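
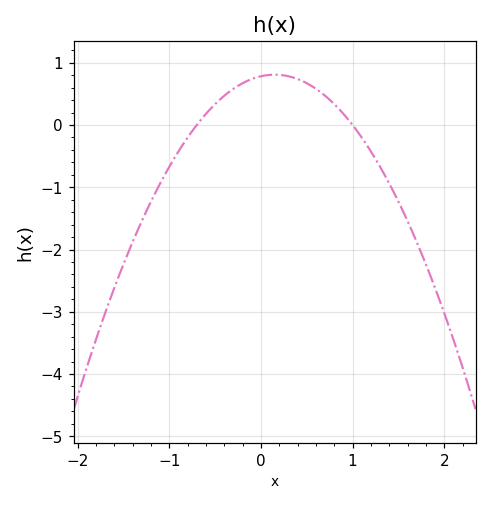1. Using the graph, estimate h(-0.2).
0.672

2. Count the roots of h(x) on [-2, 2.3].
2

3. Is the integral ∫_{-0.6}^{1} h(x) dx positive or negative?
positive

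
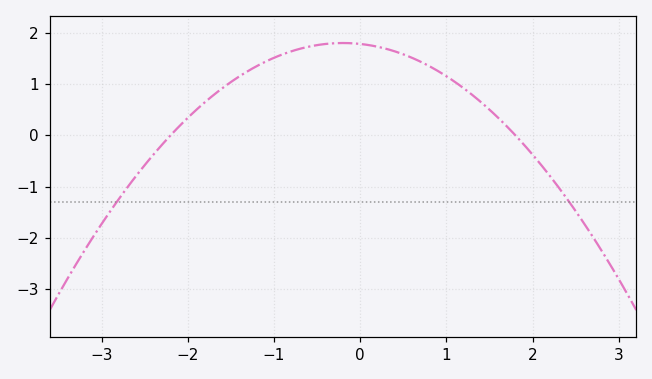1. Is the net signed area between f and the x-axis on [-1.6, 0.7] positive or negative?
positive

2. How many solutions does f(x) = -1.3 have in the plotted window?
2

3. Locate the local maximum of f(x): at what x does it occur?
-0.2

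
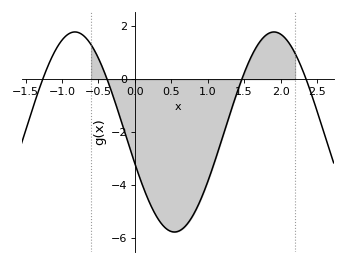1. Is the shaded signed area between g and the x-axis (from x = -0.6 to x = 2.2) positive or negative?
negative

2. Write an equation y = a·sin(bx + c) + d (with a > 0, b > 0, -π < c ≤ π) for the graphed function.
y = 3.78sin(2.3x - 2.8) - 1.99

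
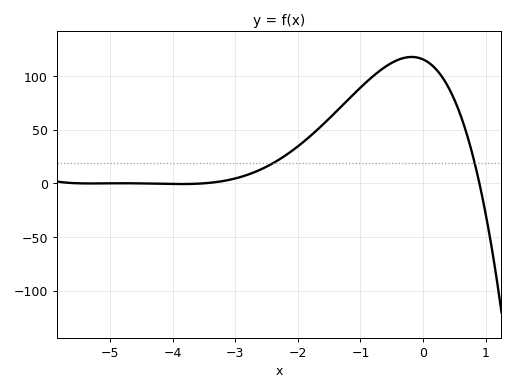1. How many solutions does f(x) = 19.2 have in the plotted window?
2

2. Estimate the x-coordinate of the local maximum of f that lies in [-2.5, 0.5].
-0.182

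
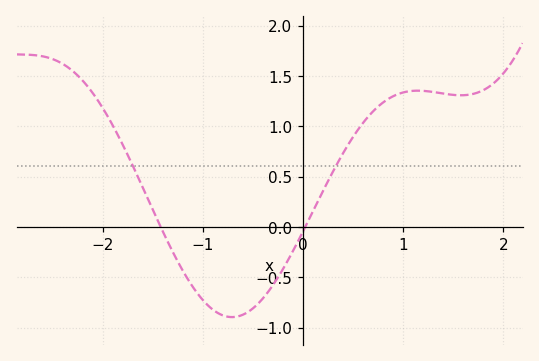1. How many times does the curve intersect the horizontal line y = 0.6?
2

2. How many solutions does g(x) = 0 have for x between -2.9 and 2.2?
2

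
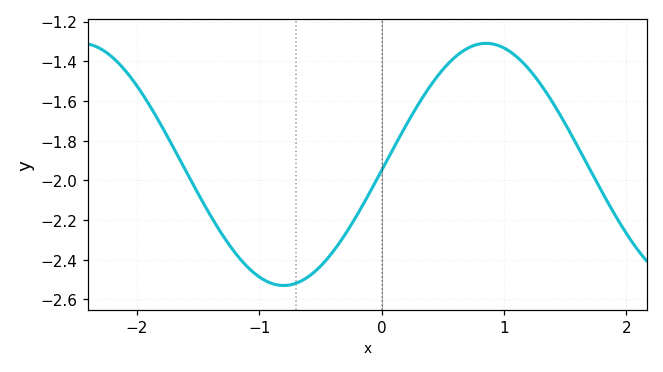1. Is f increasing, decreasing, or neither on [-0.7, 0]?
increasing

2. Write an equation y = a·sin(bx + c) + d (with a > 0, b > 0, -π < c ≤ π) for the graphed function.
y = 0.61sin(1.9x - 0.05) - 1.92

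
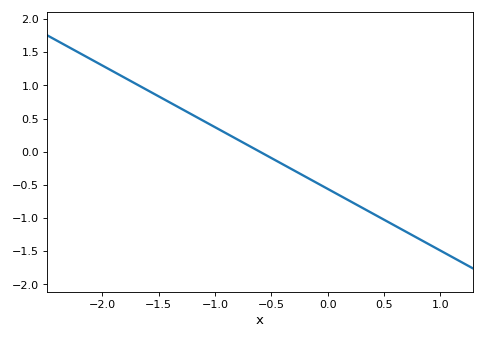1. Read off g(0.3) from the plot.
-0.85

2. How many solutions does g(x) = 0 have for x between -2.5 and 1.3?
1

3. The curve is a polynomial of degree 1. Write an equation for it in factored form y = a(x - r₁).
y = -0.93(x + 0.6)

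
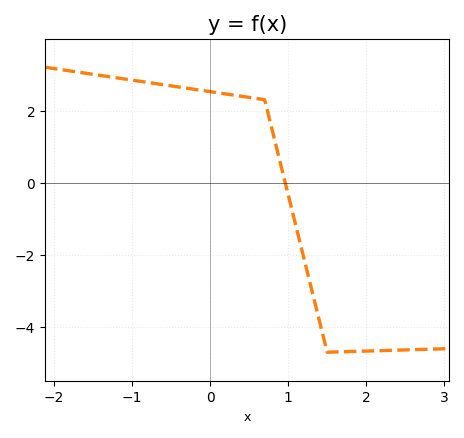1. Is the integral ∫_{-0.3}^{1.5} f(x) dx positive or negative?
positive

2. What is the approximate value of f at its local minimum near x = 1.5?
-4.7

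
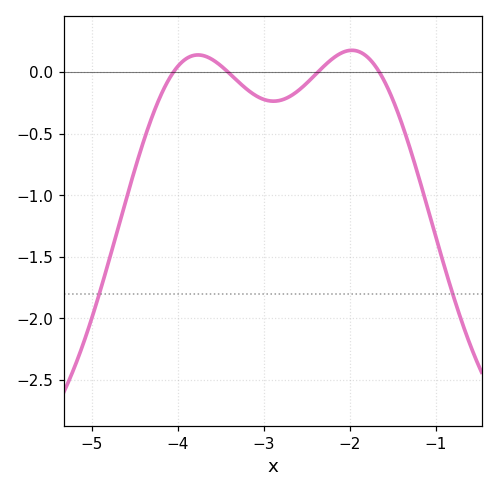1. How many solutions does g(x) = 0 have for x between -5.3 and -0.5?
4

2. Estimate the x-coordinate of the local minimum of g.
-2.9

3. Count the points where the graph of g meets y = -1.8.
2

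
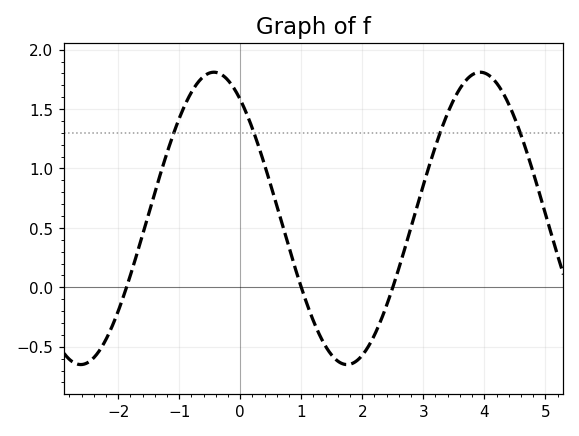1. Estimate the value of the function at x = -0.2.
1.75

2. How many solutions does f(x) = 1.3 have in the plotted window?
4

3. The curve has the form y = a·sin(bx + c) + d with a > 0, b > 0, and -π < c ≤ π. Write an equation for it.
y = 1.23sin(1.4x + 2.2) + 0.58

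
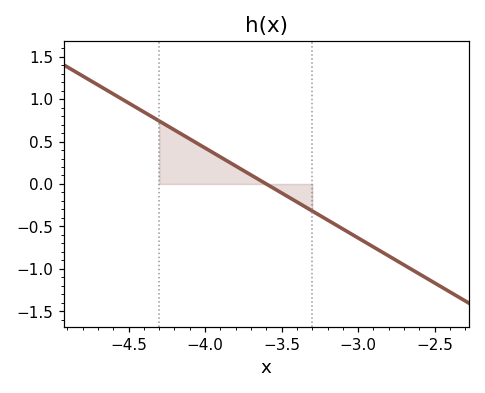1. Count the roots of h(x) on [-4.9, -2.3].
1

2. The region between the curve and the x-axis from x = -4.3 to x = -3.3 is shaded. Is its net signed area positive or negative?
positive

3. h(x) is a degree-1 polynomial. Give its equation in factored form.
y = -1.06(x + 3.6)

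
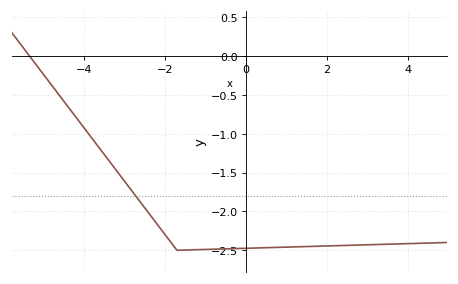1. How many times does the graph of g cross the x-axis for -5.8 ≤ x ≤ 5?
1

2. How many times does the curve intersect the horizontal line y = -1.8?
1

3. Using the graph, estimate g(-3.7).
-1.15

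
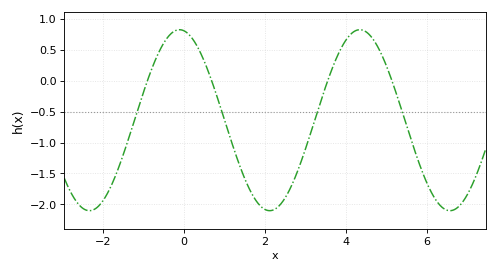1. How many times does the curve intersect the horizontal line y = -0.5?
4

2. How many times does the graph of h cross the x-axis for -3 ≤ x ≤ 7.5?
4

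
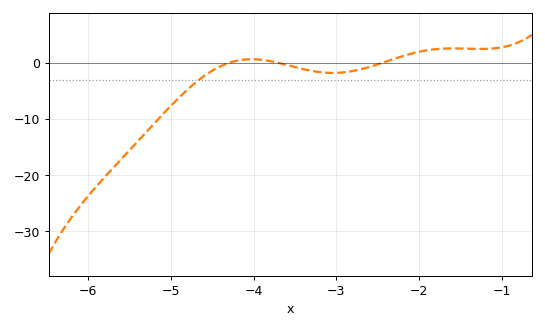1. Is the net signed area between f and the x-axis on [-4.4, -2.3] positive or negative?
negative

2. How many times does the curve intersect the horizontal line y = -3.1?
1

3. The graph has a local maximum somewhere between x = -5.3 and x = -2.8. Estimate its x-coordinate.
-4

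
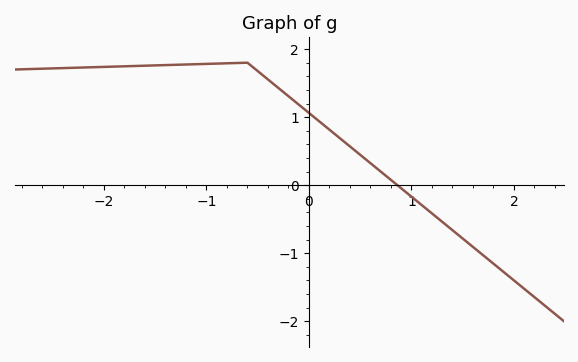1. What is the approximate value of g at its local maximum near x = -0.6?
1.8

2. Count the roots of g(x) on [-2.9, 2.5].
1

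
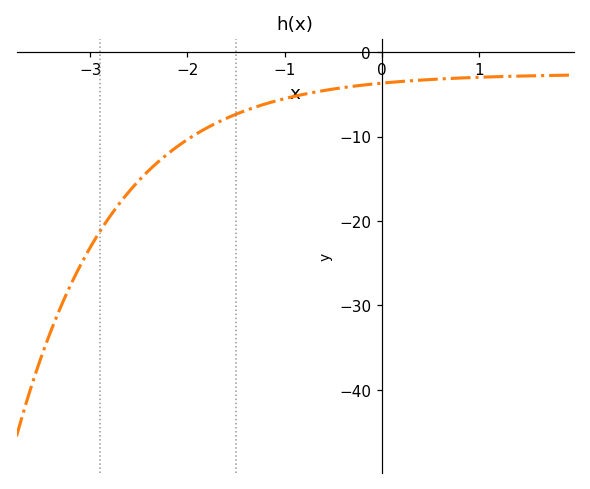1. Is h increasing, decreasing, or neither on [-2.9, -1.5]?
increasing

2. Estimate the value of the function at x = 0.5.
-3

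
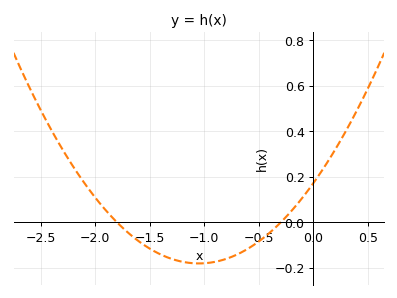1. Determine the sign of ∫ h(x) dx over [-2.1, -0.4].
negative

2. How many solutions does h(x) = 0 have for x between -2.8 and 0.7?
2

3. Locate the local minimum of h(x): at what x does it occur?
-1.05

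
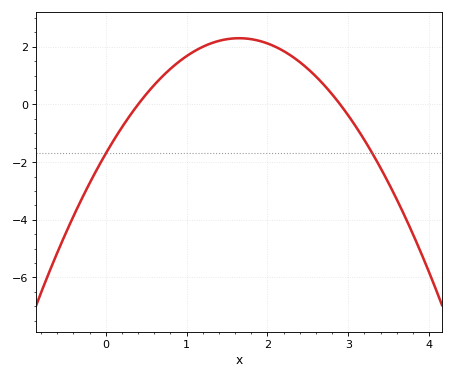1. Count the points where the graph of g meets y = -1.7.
2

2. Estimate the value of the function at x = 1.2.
2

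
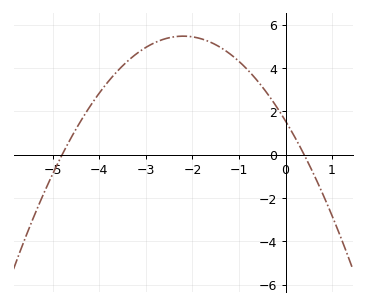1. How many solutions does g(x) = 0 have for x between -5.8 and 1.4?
2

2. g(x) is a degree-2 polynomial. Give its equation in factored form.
y = -0.81(x + 4.8)(x - 0.4)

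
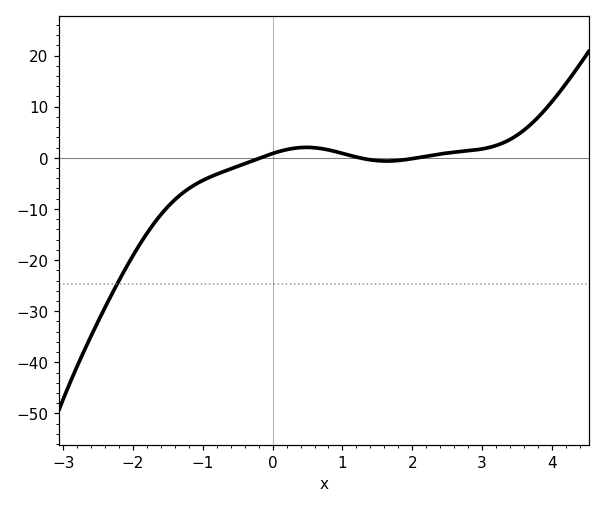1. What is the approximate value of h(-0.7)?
-3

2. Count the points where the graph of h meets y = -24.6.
1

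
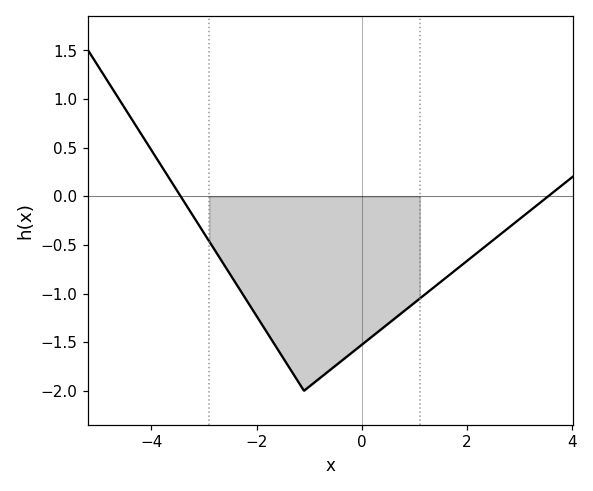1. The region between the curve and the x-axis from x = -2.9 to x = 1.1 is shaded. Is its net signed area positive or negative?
negative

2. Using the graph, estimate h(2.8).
-0.318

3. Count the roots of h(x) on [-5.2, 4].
2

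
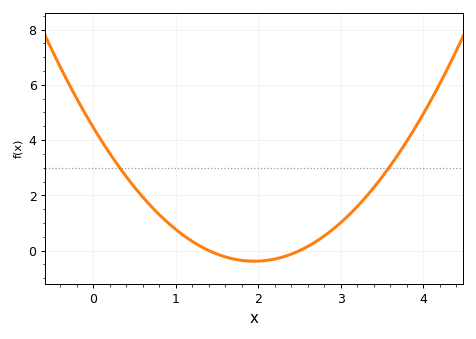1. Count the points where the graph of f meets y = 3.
2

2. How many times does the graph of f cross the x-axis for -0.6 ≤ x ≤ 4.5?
2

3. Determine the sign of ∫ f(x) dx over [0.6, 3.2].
positive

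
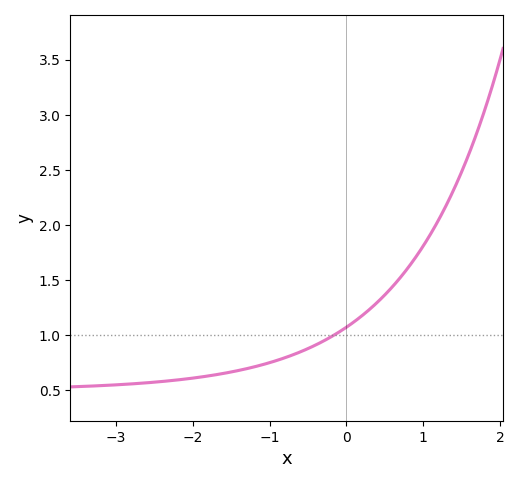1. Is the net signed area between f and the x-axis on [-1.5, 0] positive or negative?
positive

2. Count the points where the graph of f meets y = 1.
1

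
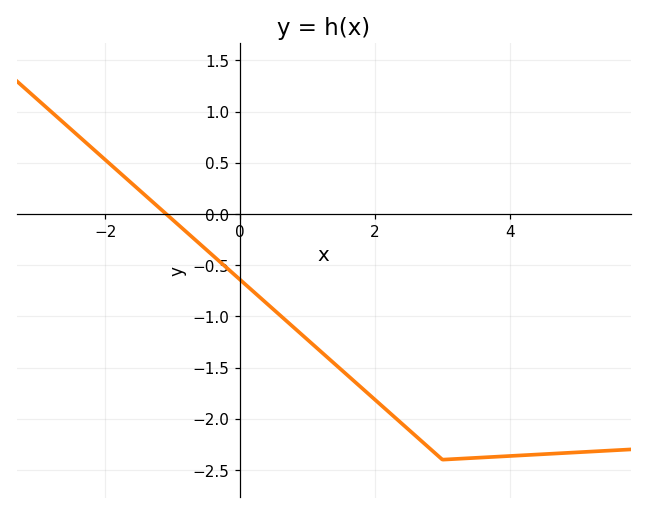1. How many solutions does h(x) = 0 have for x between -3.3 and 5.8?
1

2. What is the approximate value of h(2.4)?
-2.05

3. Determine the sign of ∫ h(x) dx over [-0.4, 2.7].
negative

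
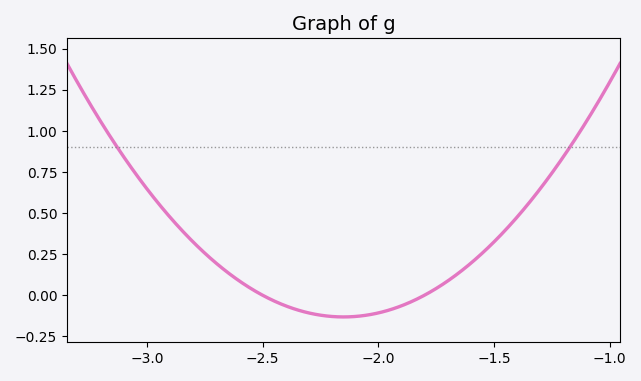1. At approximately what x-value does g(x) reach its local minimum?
-2.15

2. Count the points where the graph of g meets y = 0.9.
2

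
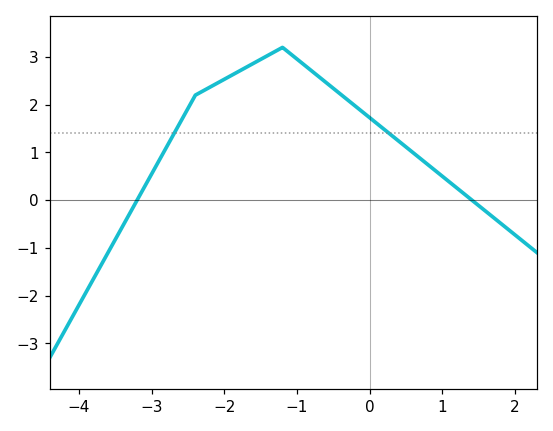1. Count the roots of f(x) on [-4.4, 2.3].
2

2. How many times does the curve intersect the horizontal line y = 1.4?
2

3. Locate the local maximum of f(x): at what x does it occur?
-1.2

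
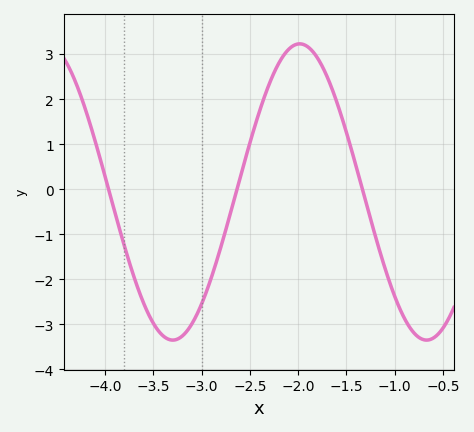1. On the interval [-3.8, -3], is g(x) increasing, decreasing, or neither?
neither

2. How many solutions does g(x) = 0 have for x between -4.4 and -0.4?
3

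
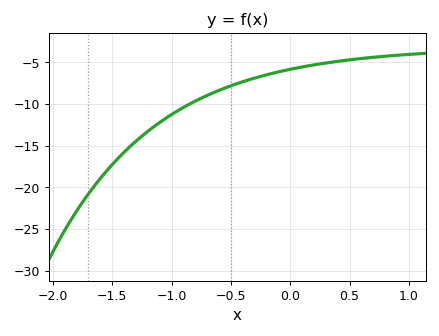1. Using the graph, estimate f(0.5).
-4.7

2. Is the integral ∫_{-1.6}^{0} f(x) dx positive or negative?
negative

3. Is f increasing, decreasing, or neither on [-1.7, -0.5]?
increasing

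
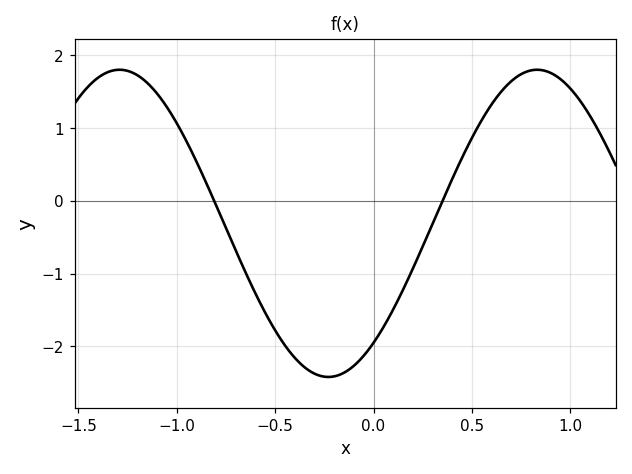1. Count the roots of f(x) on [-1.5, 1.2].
2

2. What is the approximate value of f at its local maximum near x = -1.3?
1.8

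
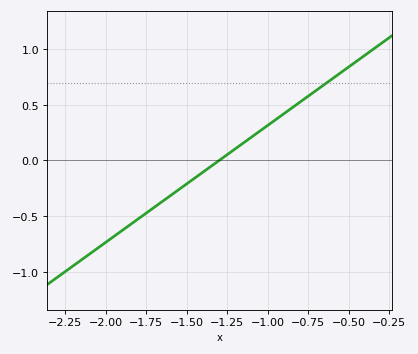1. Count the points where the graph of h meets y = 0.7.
1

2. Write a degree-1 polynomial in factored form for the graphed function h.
y = 1.05(x + 1.3)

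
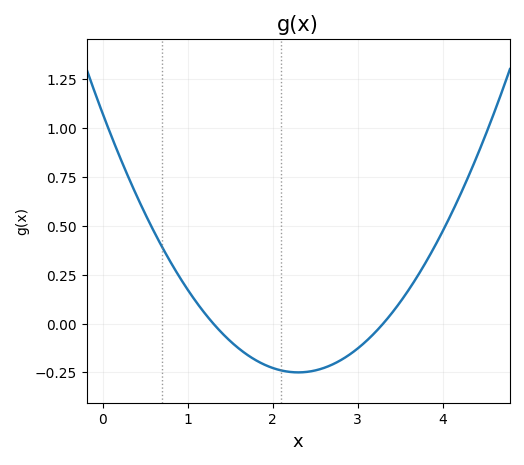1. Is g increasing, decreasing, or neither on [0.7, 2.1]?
decreasing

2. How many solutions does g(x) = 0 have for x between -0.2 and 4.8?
2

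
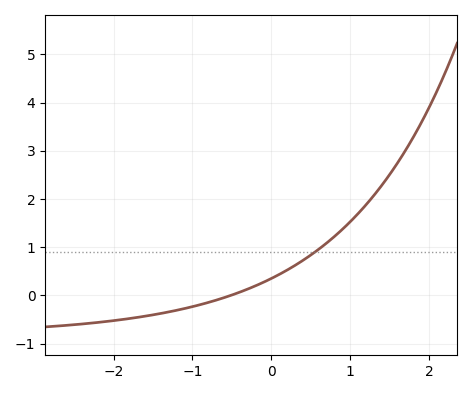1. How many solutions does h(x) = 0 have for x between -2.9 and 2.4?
1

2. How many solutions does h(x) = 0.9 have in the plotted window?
1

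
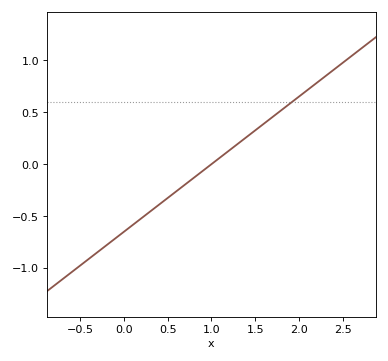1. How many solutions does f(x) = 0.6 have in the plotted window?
1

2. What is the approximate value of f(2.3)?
0.845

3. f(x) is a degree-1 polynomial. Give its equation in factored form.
y = 0.65(x - 1)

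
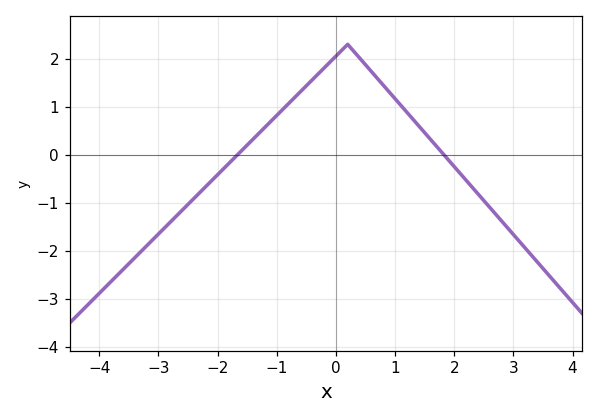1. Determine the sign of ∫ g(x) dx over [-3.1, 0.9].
positive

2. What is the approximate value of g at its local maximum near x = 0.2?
2.3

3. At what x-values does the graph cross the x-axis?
-1.6, 1.8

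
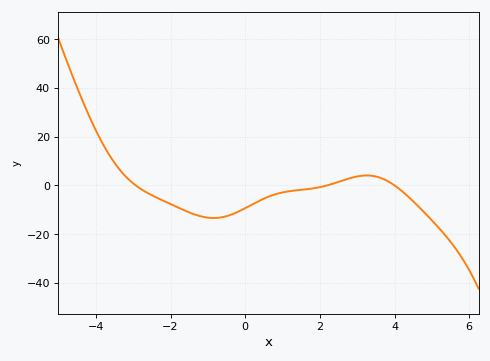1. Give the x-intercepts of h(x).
-3, 2.2, 4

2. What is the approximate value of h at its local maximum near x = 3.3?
4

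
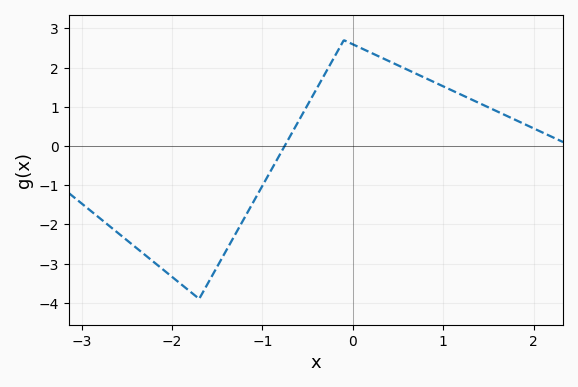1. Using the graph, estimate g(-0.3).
1.87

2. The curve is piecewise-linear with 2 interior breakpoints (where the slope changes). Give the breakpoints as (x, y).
(-1.7, -3.9); (-0.1, 2.7)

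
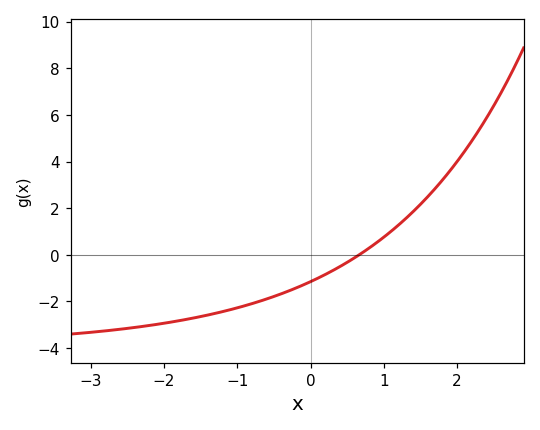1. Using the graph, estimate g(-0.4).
-1.67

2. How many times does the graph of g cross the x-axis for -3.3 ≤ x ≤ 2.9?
1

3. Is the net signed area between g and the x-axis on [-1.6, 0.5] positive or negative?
negative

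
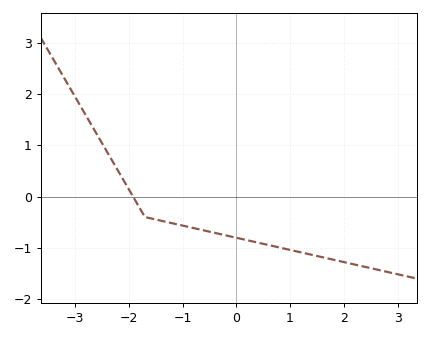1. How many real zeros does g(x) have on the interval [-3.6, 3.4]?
1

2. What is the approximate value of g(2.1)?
-1.3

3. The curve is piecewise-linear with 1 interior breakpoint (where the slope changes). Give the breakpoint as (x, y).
(-1.7, -0.4)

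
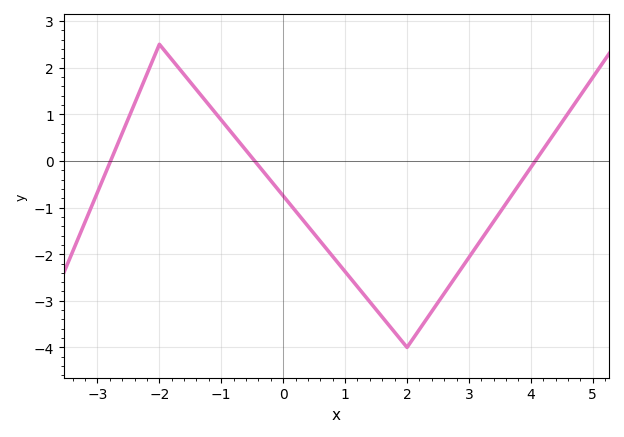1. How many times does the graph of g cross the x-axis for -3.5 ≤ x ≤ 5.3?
3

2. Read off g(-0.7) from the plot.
0.4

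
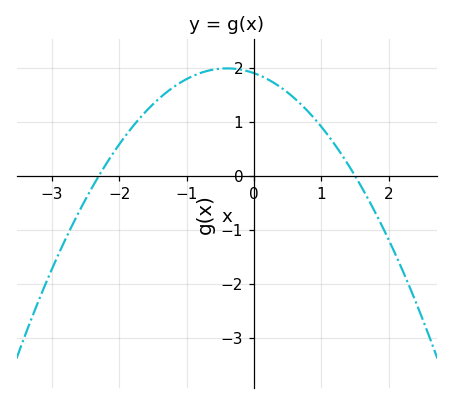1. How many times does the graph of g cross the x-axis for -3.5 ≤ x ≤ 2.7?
2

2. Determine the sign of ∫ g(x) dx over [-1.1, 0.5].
positive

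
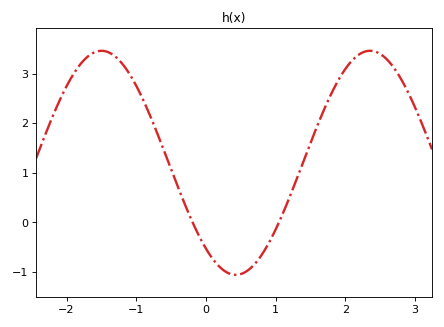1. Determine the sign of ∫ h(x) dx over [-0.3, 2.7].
positive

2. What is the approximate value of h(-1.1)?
3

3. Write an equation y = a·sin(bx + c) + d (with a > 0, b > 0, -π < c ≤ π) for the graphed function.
y = 2.26sin(1.63x - 2.27) + 1.2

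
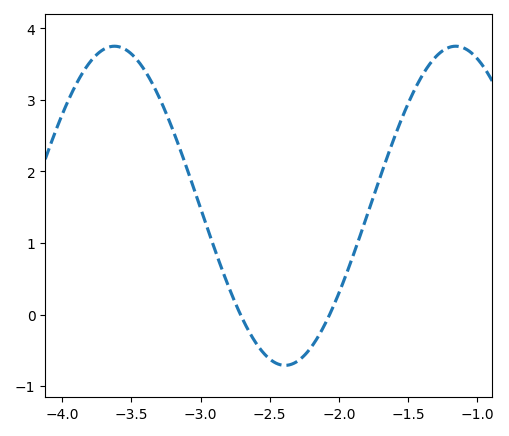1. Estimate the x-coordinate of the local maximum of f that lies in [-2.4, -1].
-1.15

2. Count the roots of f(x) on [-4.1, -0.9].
2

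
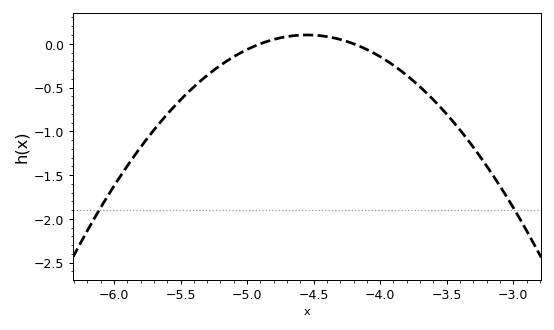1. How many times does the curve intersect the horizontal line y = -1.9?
2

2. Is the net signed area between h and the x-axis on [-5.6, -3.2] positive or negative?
negative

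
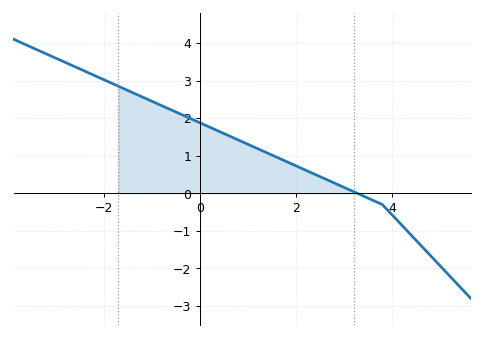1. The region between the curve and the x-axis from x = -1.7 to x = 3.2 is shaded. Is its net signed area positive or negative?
positive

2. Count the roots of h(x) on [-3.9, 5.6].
1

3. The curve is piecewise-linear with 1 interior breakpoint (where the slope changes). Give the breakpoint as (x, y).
(3.8, -0.3)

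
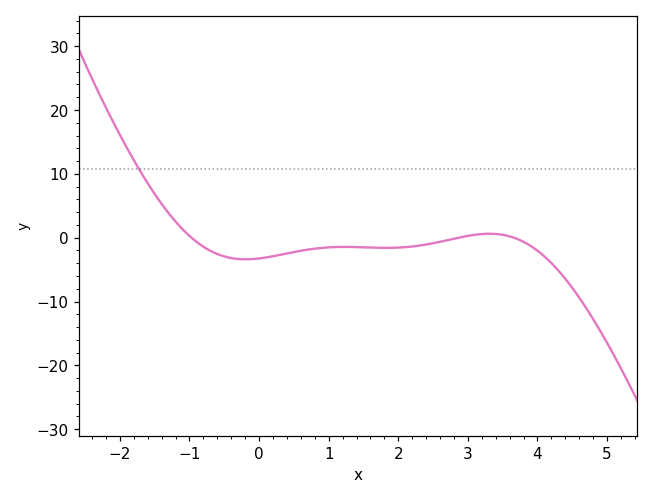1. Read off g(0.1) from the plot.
-3.1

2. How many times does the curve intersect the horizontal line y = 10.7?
1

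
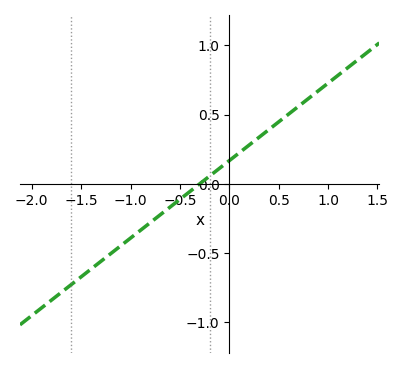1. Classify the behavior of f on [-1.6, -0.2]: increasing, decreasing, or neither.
increasing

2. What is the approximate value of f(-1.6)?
-0.75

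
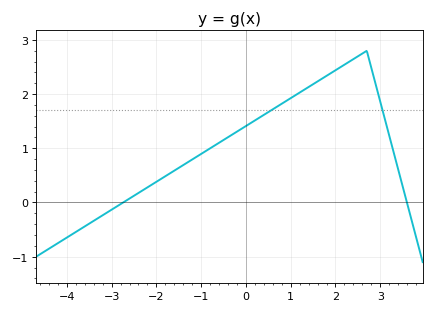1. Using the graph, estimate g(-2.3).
0.2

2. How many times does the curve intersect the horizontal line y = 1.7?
2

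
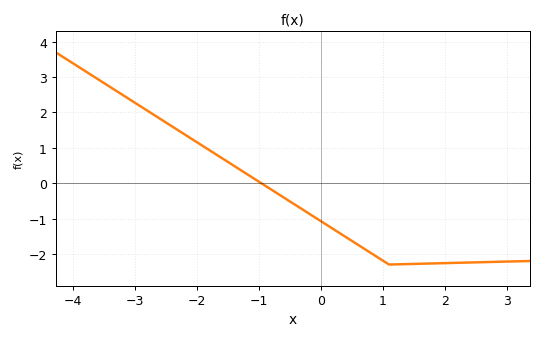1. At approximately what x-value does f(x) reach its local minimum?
1.1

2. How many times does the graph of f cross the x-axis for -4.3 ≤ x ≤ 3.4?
1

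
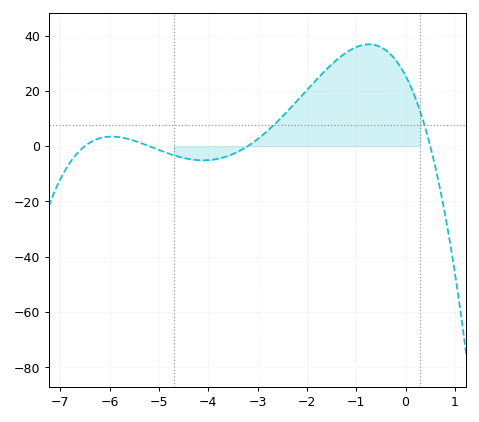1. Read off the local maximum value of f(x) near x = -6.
4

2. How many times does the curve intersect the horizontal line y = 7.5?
2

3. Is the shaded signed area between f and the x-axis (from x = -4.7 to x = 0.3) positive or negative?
positive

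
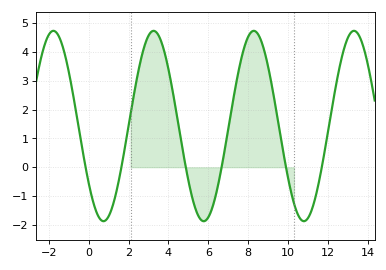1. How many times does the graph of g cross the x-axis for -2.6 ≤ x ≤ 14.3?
6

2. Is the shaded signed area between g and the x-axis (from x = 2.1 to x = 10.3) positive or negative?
positive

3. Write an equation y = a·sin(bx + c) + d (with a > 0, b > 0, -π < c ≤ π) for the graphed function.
y = 3.3sin(1.2x - 2.5) + 1.43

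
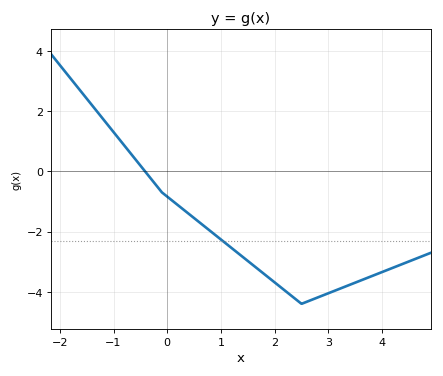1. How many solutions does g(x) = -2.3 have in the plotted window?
1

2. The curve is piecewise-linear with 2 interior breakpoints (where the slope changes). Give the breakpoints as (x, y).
(-0.1, -0.7); (2.5, -4.4)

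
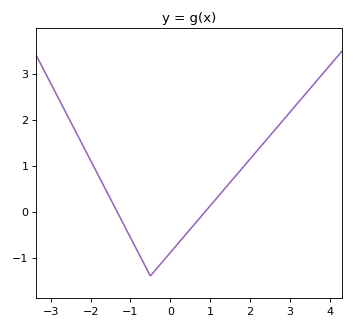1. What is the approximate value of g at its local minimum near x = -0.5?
-1.4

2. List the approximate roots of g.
-1.34, 0.878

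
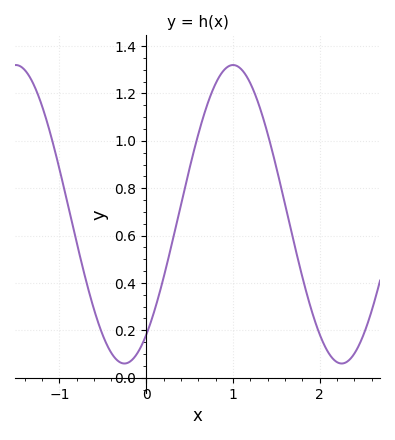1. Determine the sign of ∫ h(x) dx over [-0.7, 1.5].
positive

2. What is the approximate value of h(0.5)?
0.884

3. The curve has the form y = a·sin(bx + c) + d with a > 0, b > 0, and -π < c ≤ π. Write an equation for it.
y = 0.63sin(2.51x - 0.942) + 0.69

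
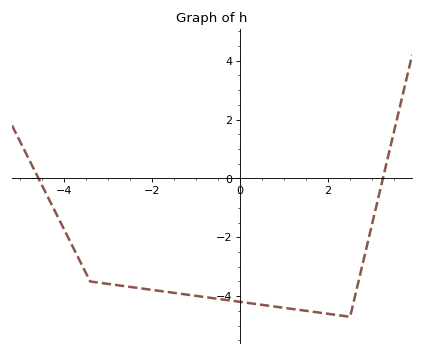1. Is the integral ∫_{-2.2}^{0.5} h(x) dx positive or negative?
negative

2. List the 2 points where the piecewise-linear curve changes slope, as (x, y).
(-3.4, -3.5); (2.5, -4.7)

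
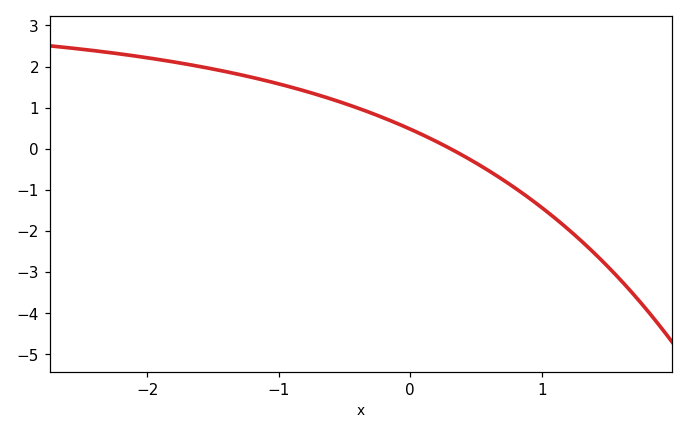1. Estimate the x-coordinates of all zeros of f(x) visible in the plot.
0.3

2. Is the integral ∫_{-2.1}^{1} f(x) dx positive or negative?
positive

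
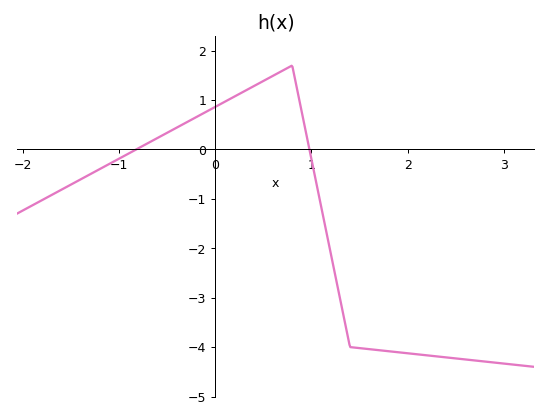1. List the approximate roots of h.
-0.8, 1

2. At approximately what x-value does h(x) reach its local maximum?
0.8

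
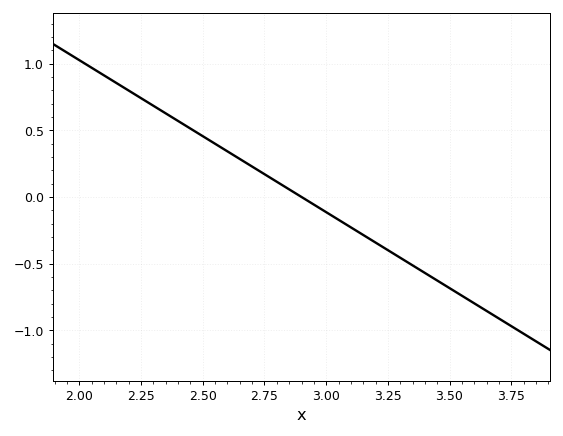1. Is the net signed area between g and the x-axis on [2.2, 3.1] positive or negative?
positive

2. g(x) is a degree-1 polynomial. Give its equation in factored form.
y = -1.14(x - 2.9)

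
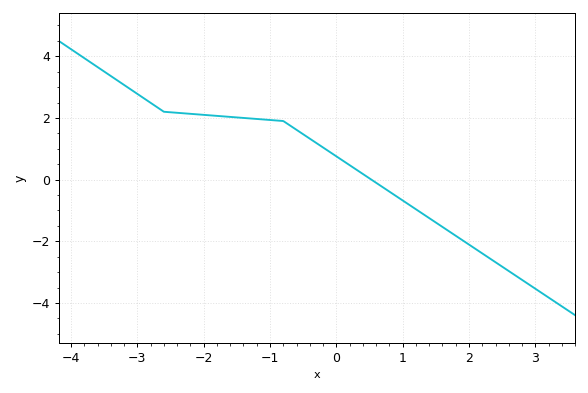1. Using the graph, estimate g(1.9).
-1.96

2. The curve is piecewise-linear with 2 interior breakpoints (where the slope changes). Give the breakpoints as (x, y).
(-2.6, 2.2); (-0.8, 1.9)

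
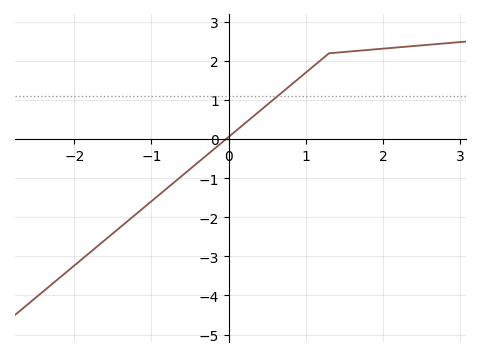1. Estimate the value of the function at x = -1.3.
-2.1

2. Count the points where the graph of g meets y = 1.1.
1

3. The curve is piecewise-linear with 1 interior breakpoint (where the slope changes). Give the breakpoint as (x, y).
(1.3, 2.2)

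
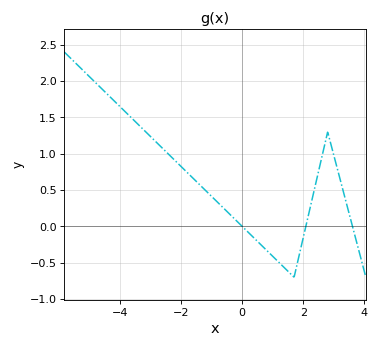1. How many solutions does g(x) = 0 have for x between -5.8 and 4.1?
3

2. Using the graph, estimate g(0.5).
-0.206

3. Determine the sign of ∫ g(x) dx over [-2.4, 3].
positive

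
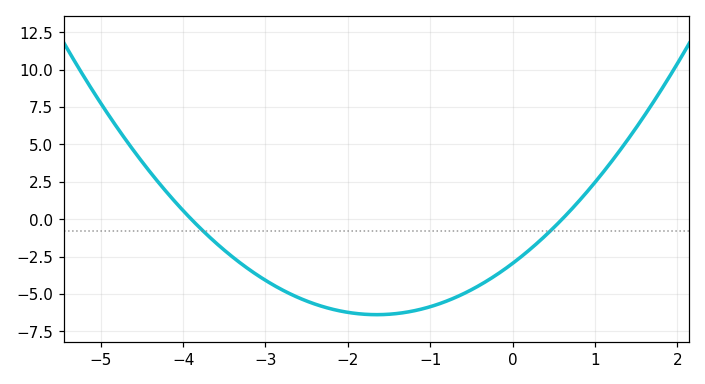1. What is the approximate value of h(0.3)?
-1.59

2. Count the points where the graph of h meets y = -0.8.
2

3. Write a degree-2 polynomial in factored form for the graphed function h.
y = 1.26(x + 3.9)(x - 0.6)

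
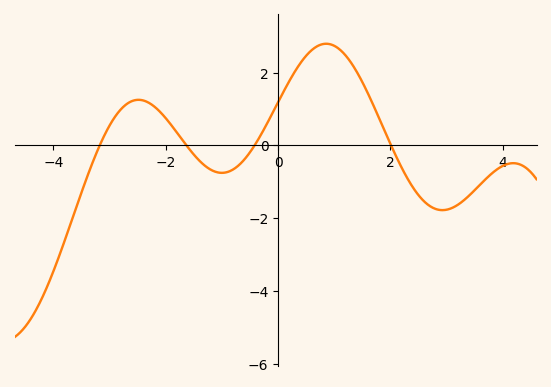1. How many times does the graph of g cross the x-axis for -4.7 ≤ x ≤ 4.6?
4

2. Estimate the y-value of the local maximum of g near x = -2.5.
1.2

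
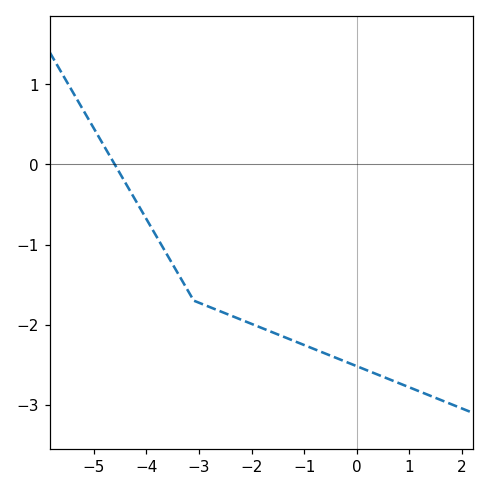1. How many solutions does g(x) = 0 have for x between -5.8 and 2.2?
1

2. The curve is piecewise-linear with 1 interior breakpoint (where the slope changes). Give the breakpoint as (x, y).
(-3.1, -1.7)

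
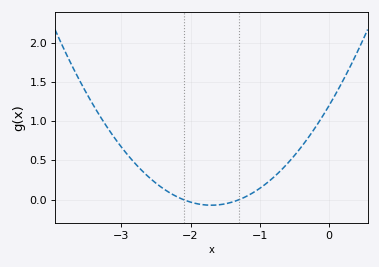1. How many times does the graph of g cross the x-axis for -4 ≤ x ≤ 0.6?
2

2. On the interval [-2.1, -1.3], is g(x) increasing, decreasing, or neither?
neither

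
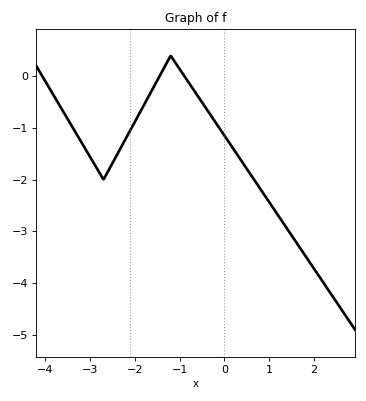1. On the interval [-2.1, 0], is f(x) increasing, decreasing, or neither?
neither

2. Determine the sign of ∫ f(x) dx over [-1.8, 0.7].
negative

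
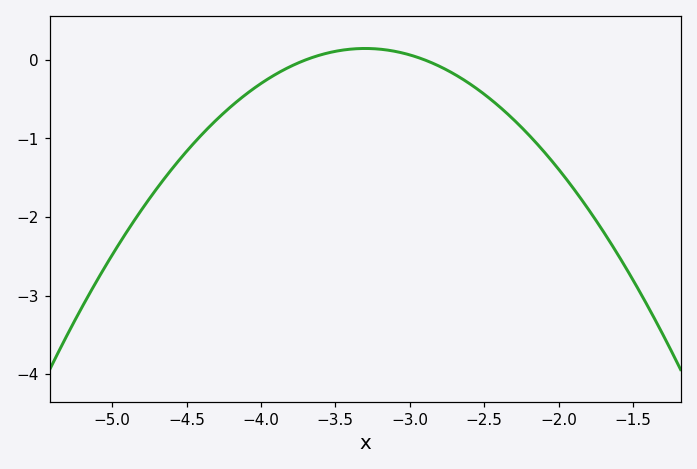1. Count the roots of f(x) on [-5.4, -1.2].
2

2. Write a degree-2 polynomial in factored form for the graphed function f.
y = -0.91(x + 3.7)(x + 2.9)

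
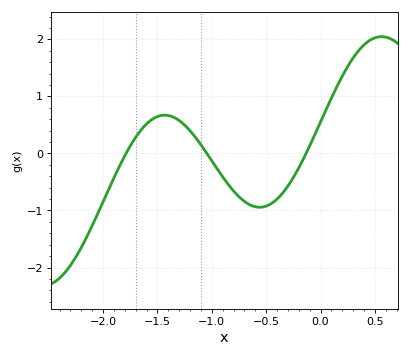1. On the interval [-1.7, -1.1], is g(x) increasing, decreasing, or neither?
neither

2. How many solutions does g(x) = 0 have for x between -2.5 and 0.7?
3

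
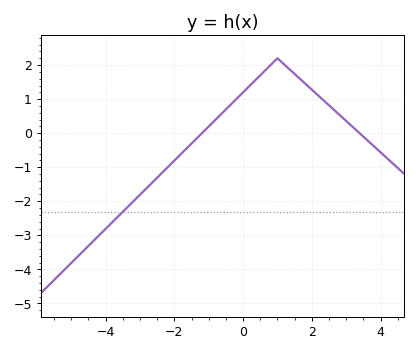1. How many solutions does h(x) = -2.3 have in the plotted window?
1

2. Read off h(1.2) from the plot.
2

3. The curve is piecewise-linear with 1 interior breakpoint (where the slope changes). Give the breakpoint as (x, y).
(1, 2.2)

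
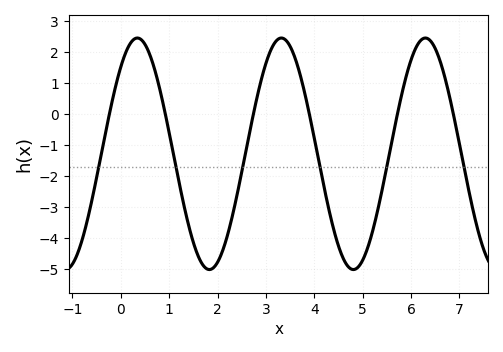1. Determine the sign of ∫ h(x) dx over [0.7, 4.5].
negative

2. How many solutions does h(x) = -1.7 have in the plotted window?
6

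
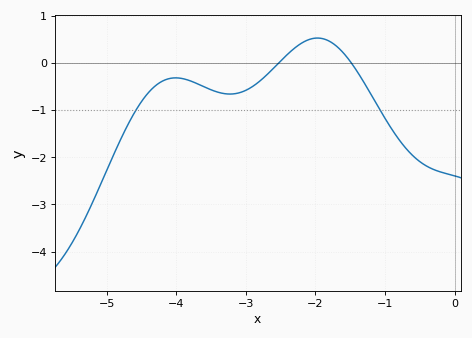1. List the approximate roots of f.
-2.52, -1.49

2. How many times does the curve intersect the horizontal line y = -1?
2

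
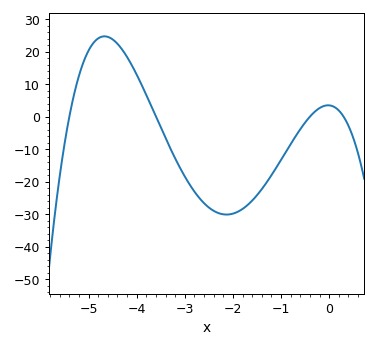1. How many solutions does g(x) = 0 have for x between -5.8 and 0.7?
4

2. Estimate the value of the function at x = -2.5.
-27.9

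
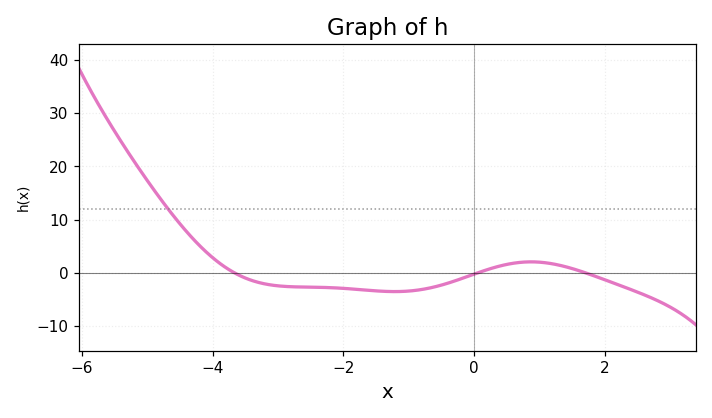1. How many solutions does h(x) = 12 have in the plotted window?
1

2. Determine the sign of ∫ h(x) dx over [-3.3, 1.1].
negative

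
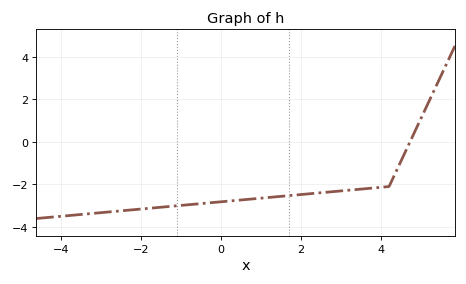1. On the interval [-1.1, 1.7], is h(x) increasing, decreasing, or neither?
increasing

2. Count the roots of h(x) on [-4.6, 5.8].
1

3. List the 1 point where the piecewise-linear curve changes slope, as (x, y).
(4.2, -2.1)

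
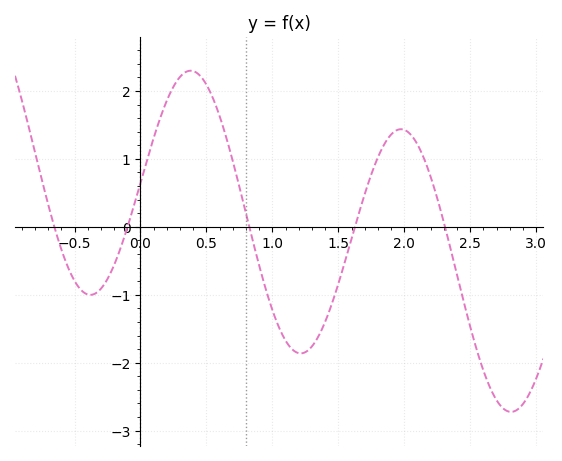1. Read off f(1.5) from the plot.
-0.84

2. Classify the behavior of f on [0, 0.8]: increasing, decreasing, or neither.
neither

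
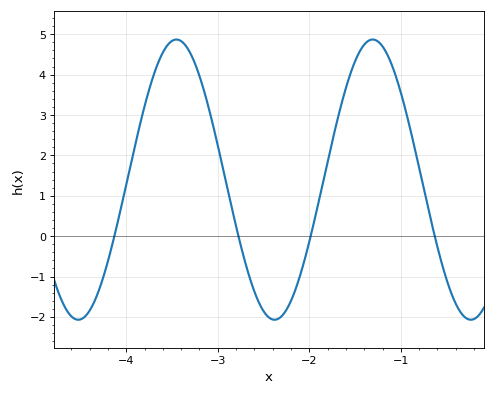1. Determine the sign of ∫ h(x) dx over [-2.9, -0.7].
positive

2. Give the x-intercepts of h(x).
-4.13, -2.77, -1.99, -0.63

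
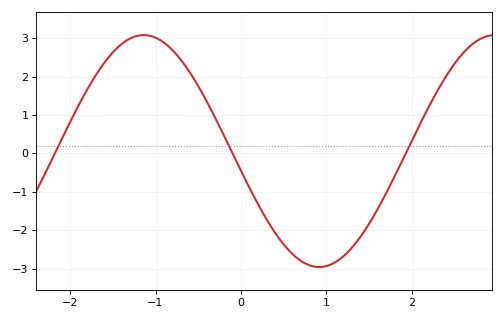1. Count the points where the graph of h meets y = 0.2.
3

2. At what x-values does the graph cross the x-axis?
-2.18, -0.099, 1.93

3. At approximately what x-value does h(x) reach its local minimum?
0.914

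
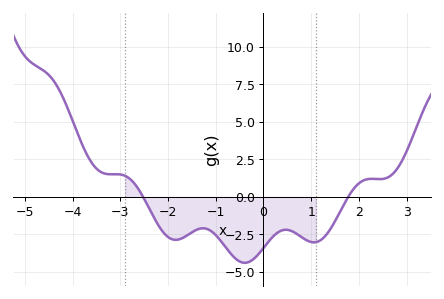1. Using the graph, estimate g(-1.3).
-2.09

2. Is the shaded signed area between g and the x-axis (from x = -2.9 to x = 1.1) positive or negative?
negative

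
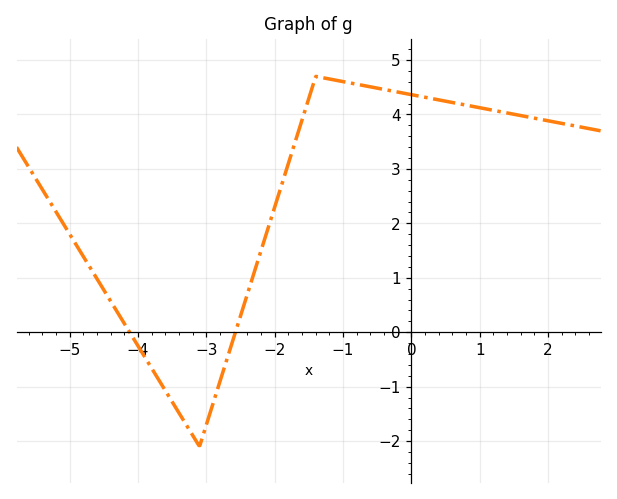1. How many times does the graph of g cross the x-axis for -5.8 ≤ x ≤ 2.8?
2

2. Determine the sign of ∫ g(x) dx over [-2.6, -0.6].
positive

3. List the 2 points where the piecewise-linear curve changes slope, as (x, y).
(-3.1, -2.1); (-1.4, 4.7)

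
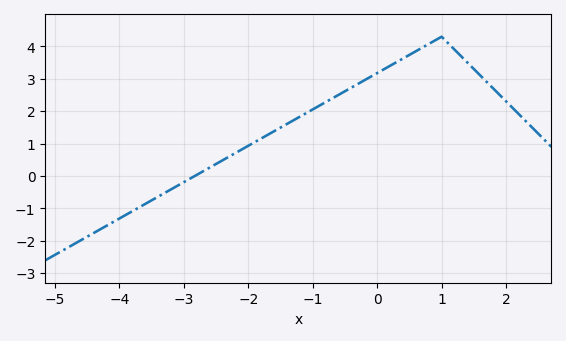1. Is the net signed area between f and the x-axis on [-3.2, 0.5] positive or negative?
positive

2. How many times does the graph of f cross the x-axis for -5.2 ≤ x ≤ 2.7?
1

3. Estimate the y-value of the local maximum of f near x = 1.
4.3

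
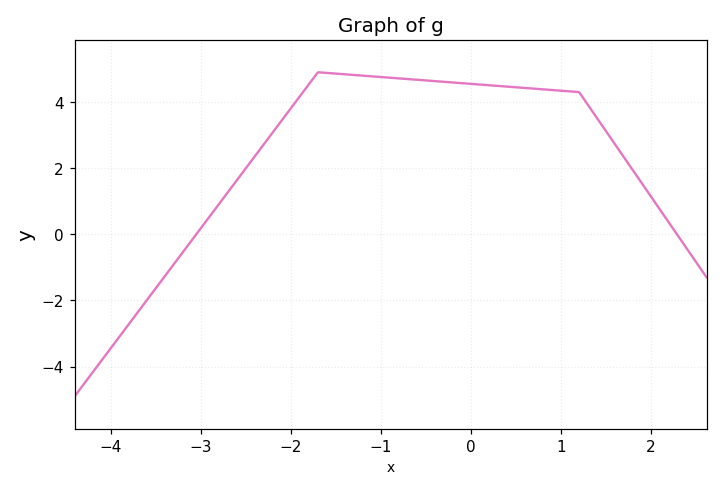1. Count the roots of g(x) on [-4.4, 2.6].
2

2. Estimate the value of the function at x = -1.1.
4.8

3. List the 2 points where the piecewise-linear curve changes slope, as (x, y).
(-1.7, 4.9); (1.2, 4.3)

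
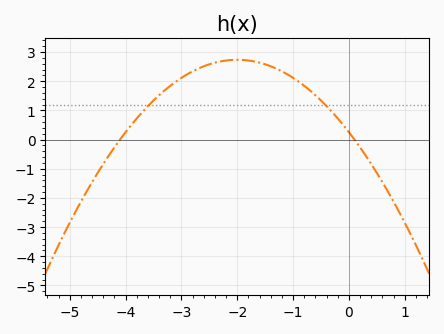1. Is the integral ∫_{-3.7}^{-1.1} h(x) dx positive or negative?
positive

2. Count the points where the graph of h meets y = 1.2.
2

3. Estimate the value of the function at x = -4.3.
-0.546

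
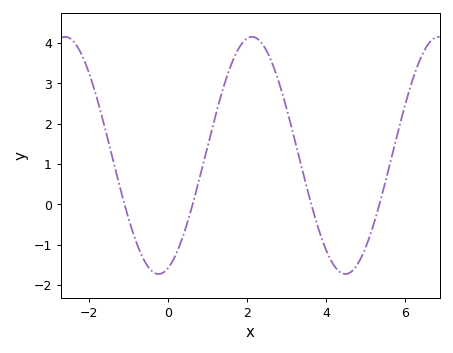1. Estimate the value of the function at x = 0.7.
0.3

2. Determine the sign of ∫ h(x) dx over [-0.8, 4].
positive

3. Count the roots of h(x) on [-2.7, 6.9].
4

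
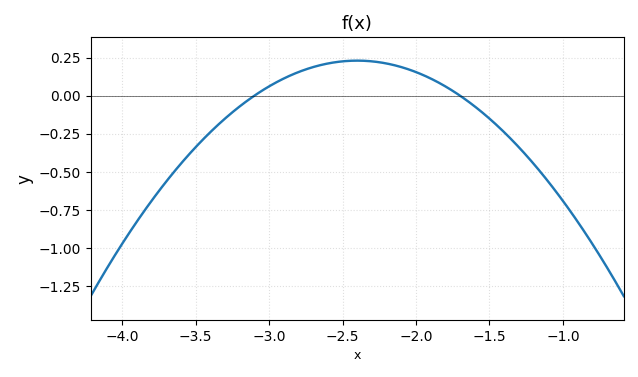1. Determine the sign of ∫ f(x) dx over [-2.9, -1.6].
positive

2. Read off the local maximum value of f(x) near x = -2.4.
0.24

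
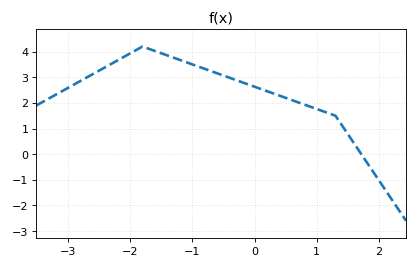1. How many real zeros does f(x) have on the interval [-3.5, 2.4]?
1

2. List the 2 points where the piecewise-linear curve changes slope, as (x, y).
(-1.8, 4.2); (1.3, 1.5)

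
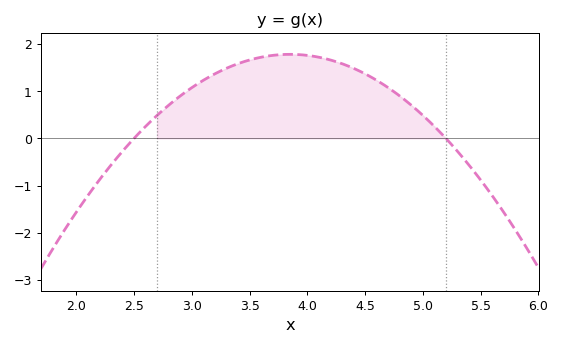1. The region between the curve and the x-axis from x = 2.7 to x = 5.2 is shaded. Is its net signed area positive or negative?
positive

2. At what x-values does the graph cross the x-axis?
2.5, 5.2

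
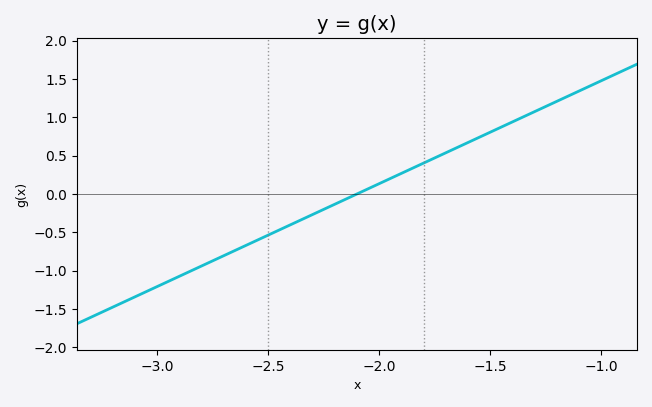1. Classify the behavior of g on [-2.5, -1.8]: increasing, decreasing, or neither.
increasing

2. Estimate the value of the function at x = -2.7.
-0.8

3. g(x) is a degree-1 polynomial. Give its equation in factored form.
y = 1.34(x + 2.1)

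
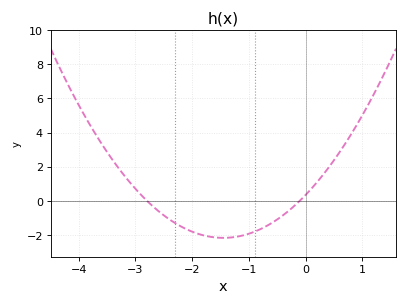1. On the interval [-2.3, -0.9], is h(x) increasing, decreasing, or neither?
neither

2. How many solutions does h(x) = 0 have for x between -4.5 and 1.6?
2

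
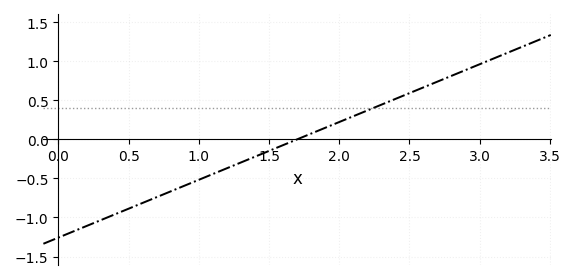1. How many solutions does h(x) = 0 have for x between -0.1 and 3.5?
1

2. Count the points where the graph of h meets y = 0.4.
1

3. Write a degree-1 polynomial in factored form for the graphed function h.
y = 0.74(x - 1.7)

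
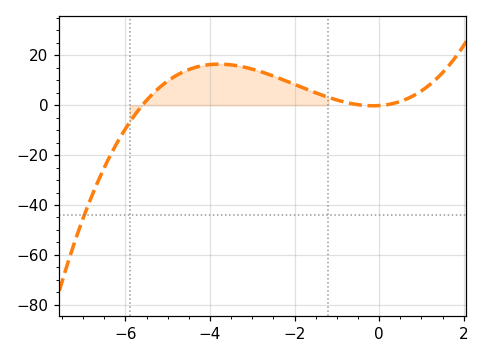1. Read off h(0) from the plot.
-0.155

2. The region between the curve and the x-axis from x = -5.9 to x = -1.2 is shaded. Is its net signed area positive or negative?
positive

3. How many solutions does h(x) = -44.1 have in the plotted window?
1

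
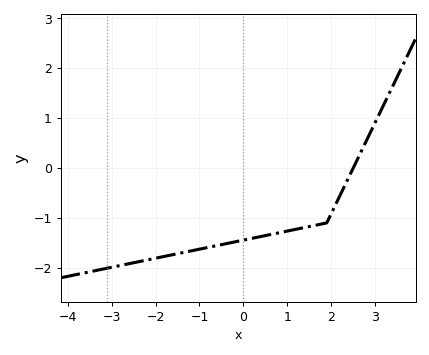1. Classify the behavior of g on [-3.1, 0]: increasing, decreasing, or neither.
increasing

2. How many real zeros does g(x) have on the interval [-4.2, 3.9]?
1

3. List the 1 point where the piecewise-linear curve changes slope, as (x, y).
(1.9, -1.1)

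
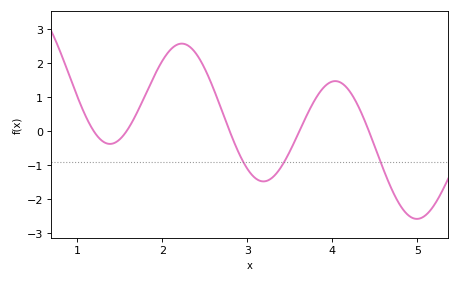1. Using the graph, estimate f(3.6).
-0.067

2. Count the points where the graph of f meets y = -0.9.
3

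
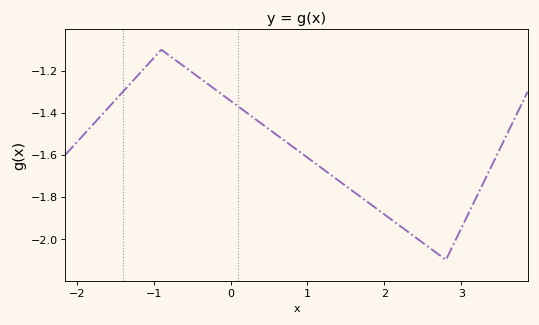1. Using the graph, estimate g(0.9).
-1.59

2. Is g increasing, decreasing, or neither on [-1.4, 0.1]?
neither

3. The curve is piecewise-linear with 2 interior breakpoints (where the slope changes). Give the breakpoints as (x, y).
(-0.9, -1.1); (2.8, -2.1)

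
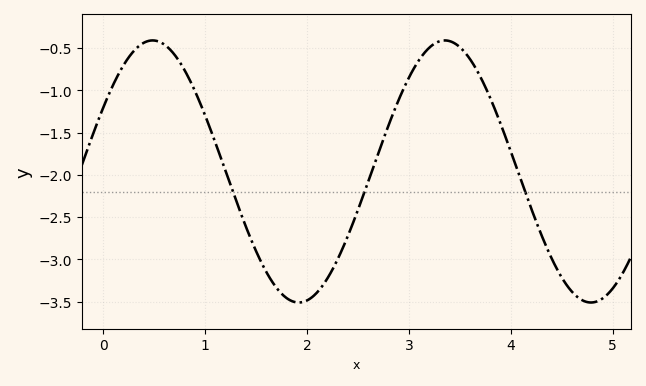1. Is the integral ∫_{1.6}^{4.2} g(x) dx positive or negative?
negative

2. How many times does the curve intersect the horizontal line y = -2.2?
3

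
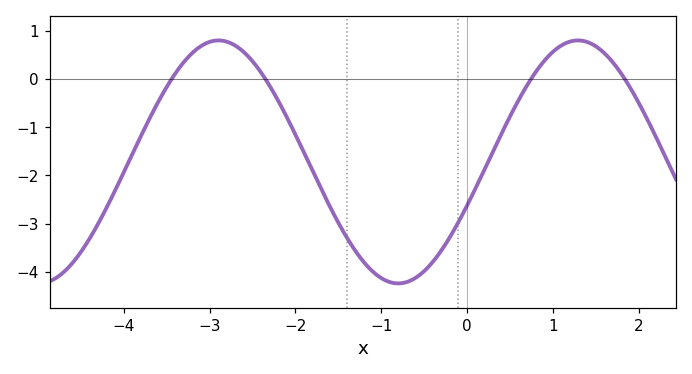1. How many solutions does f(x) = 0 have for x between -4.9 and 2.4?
4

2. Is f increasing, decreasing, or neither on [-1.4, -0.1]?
neither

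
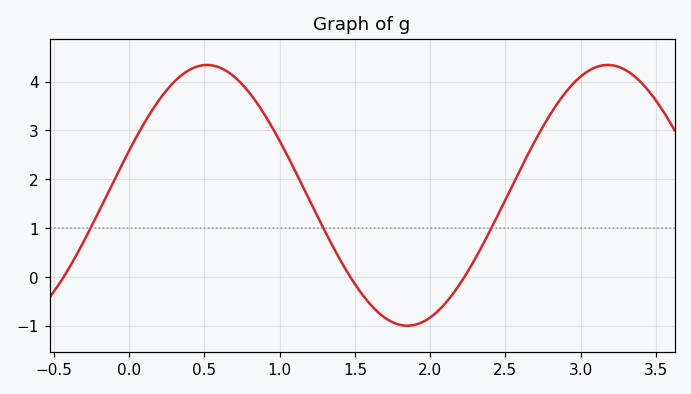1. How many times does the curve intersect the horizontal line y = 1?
3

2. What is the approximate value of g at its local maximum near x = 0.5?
4.34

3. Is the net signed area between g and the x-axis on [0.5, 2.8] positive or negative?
positive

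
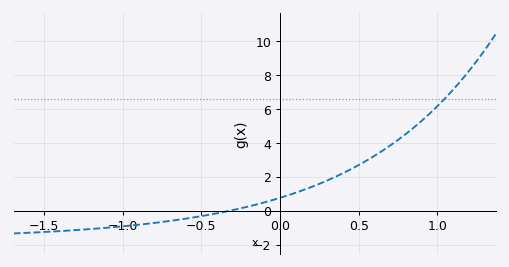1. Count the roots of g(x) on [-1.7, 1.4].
1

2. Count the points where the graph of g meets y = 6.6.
1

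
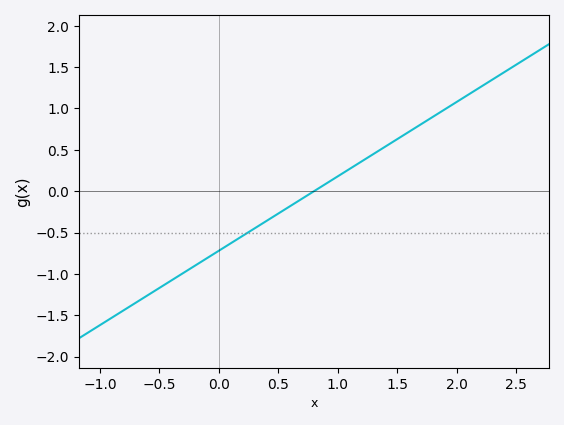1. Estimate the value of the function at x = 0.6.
-0.2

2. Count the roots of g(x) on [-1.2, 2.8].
1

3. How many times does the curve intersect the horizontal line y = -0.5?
1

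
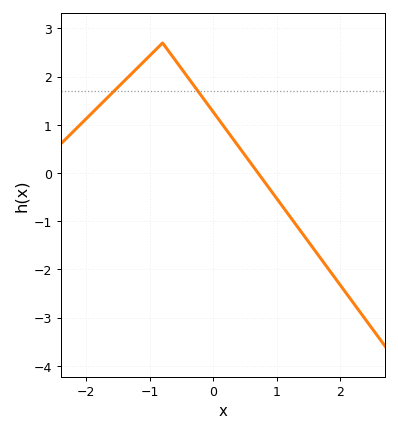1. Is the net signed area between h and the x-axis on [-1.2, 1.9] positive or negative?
positive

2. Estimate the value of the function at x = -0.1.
1.4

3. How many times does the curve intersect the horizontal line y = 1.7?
2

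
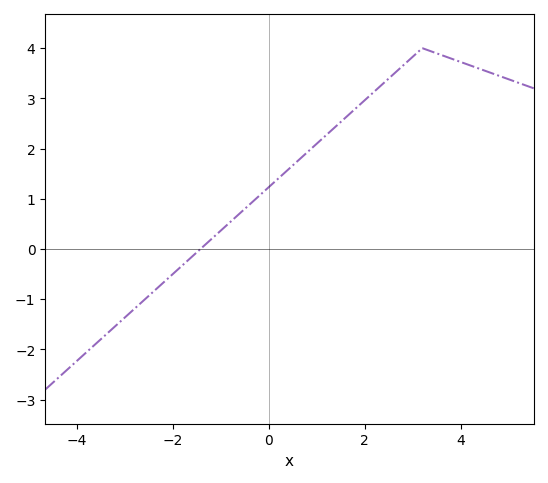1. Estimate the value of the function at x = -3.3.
-1.6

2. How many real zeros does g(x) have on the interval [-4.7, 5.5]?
1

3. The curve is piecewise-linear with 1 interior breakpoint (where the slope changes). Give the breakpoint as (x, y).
(3.2, 4)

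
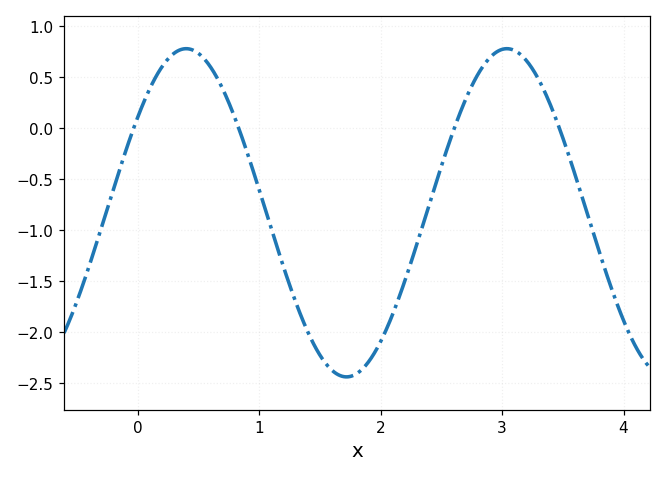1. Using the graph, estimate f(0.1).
0.4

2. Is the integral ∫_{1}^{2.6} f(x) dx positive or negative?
negative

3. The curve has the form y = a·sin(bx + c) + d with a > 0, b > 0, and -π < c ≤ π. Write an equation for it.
y = 1.61sin(2.4x + 0.62) - 0.83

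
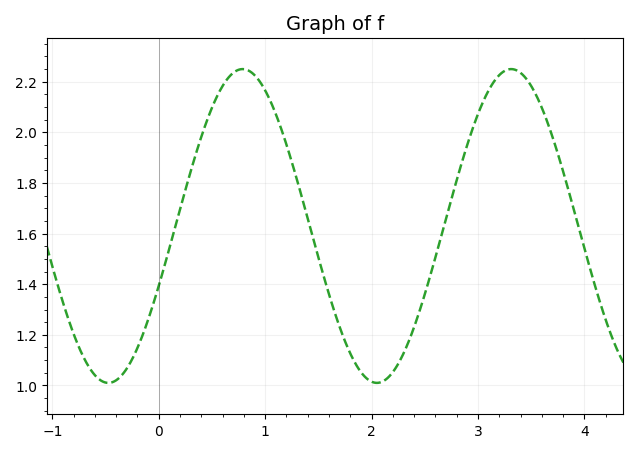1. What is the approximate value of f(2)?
1.02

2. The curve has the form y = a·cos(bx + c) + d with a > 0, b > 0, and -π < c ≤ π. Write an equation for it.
y = 0.62cos(2.5x - 2) + 1.63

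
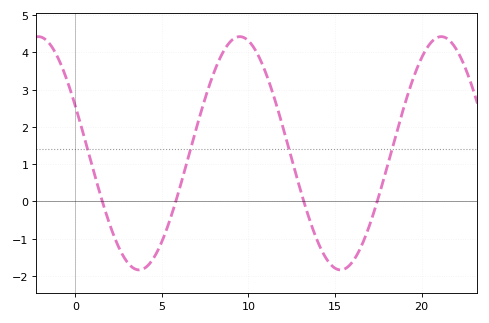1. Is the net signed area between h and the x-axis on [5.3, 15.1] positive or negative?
positive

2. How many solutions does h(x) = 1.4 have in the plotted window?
4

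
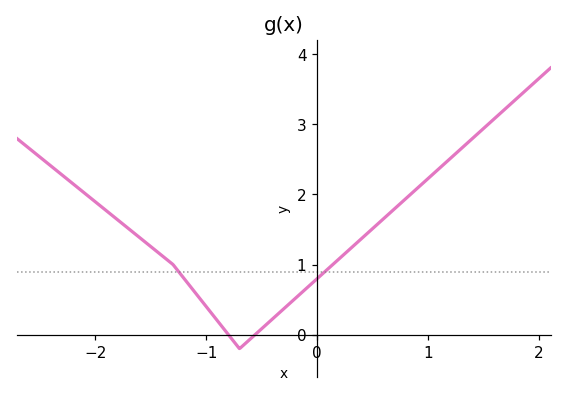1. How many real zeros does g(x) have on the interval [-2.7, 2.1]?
2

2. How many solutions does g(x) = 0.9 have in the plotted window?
2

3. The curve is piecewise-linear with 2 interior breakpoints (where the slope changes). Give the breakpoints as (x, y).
(-1.3, 1); (-0.7, -0.2)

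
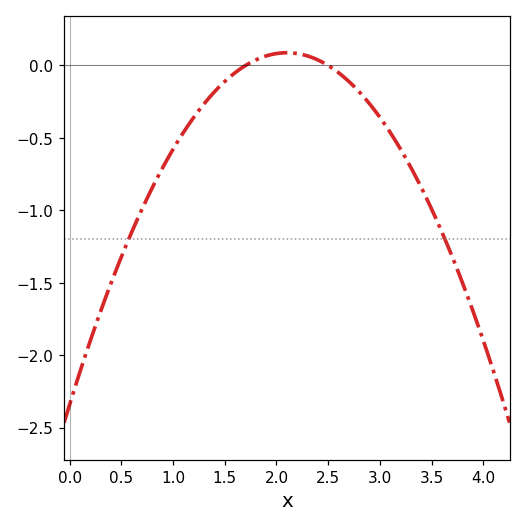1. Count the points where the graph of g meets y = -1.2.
2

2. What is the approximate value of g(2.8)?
-0.181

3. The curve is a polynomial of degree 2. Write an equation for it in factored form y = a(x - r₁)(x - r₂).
y = -0.55(x - 1.7)(x - 2.5)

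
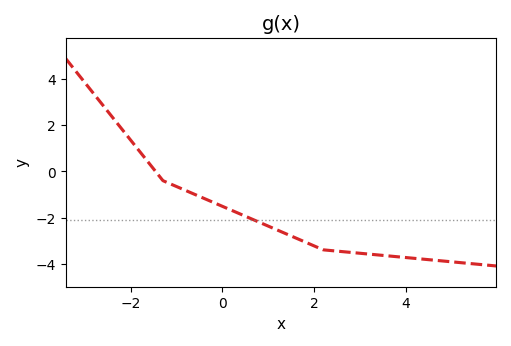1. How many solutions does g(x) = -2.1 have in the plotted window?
1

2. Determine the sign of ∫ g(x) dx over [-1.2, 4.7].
negative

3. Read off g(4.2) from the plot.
-3.8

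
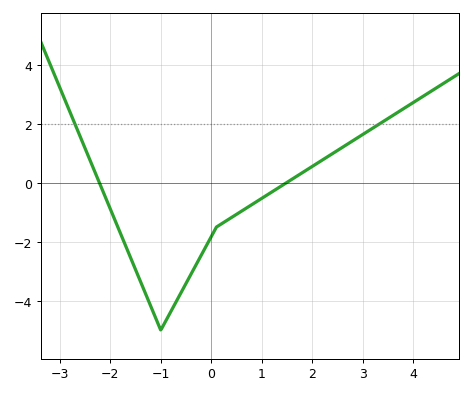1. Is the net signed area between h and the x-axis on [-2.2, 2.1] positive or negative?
negative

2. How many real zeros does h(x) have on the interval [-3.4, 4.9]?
2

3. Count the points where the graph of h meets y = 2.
2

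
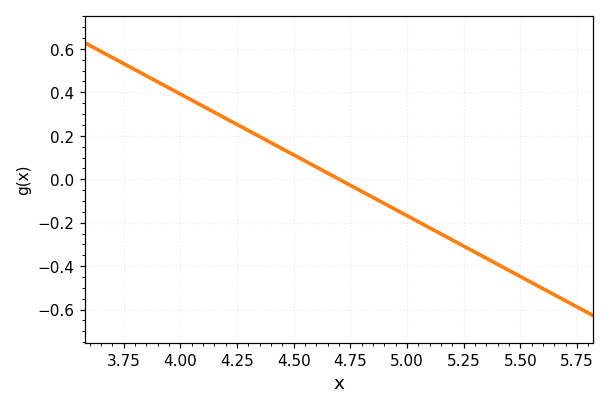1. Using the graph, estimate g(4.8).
-0.056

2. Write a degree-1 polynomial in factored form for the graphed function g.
y = -0.56(x - 4.7)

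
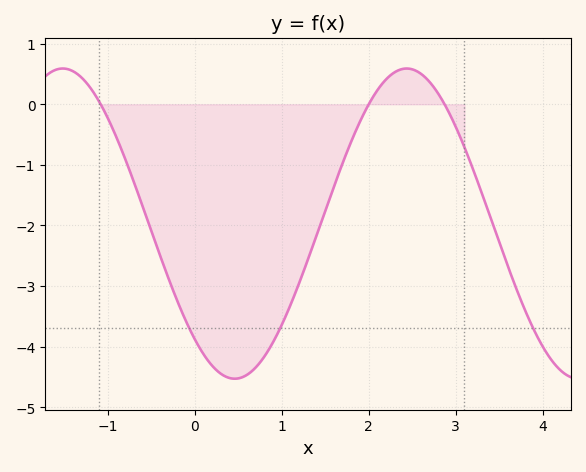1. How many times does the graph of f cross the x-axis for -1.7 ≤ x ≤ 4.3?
3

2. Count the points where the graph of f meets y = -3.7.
3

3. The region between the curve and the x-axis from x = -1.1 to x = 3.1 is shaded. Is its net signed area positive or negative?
negative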